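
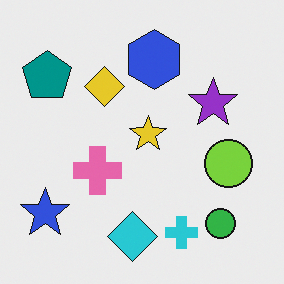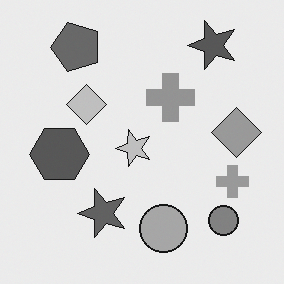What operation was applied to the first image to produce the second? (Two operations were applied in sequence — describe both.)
The second image is the first converted to grayscale, then transposed (reflected across the top-left ↔ bottom-right diagonal).

All color is removed — every shape is now a shade of grey. Shapes have swapped their row and column positions — what was in the top-right is now in the bottom-left — a diagonal reflection.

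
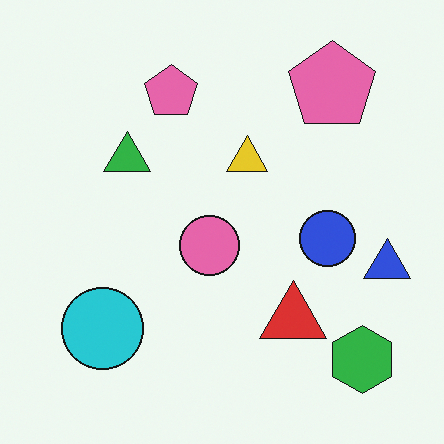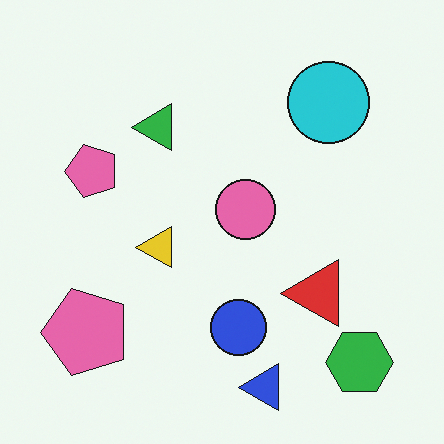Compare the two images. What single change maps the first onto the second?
It was transposed (reflected across the top-left ↔ bottom-right diagonal).

Shapes have swapped their row and column positions — what was in the top-right is now in the bottom-left — a diagonal reflection.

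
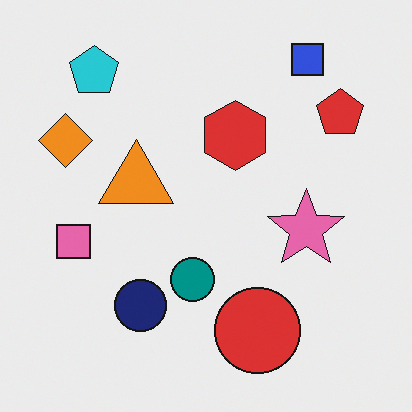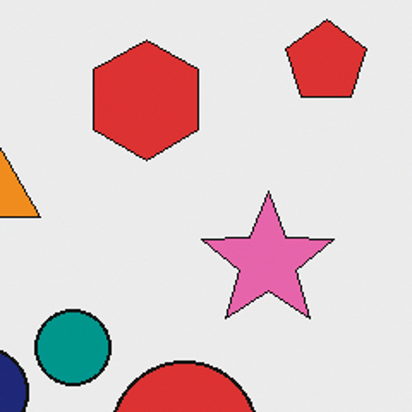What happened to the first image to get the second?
This is the original image cropped to a noticeably smaller region and rescaled.

The visible shapes are larger and the field of view is narrower; shapes near the original edges may be partly or wholly outside the frame — a crop-and-rescale.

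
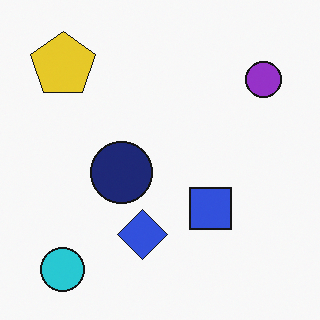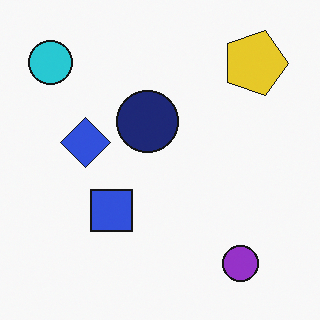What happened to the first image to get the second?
The transformation is: rotated 90° clockwise.

The cyan circle sits in the bottom-left of the first image and the top-left of the second — consistent with a whole-image 90° clockwise rotation.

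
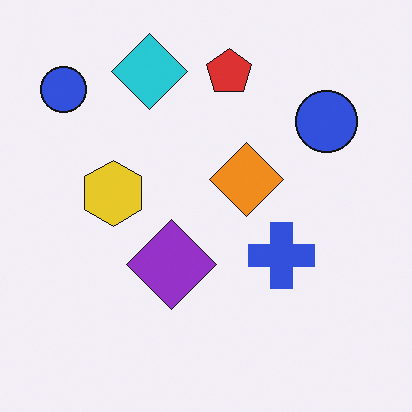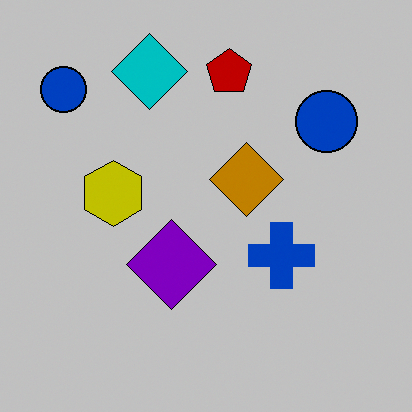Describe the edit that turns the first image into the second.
The second image is the first aggressively posterized.

Each flat color has snapped to a coarser quantized level — most visibly, the near-white background has dropped to a flat grey.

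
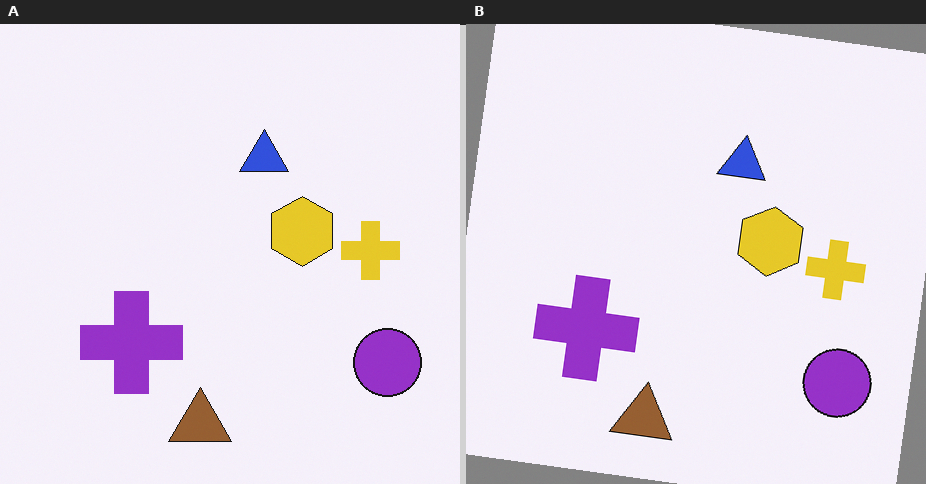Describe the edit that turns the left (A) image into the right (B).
Rotated clockwise by a few degrees.

Every shape is tilted by the same angle and the image corners show triangular fill wedges — a whole-image rotation by a non-right angle.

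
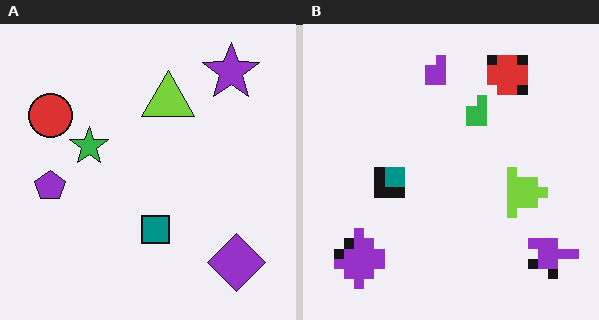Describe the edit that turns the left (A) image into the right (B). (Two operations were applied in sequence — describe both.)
Rotated 90° clockwise, then coarsely pixelated.

The purple star sits in the top-right of the left (A) image and the bottom-right of the right (B) — consistent with a whole-image 90° clockwise rotation. Shapes are reduced to large square blocks; fine edges and outlines are lost — a downscale-then-upscale (mosaic) effect.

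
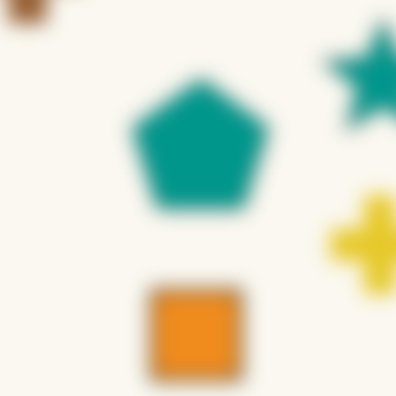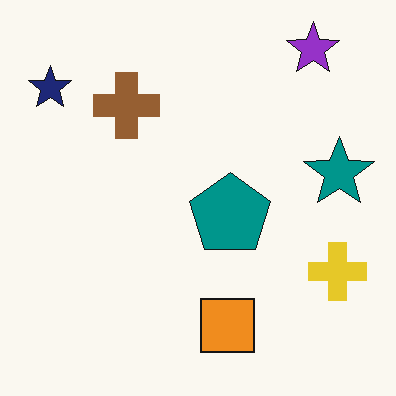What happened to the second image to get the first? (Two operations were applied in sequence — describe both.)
The first image is the second strongly gaussian-blurred, then cropped to a noticeably smaller region and rescaled.

Shape edges and outlines are uniformly softened across the whole image. The visible shapes are larger and the field of view is narrower; shapes near the original edges may be partly or wholly outside the frame — a crop-and-rescale.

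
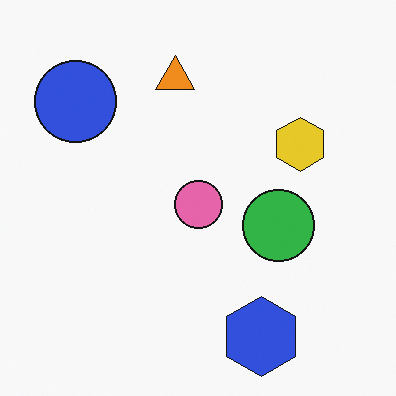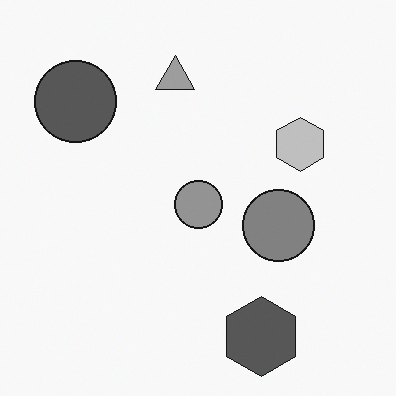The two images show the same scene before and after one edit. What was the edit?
This is the original image converted to grayscale.

All color is removed — every shape is now a shade of grey.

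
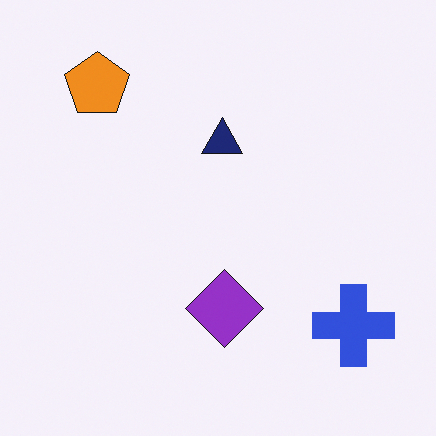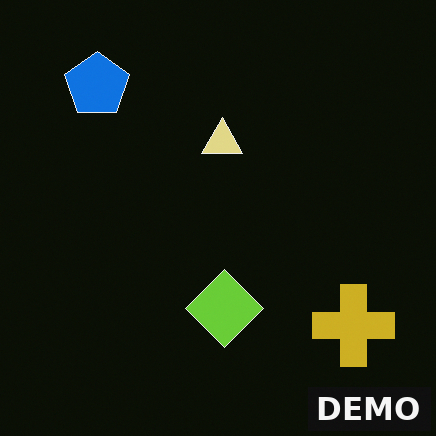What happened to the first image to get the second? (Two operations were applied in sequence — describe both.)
The transformation is: color-inverted (negative), then watermarked with the text "DEMO" in the lower-right corner.

The light background has become dark and every shape's color is its complement — a photographic negative. A dark label reading "DEMO" appears in the lower-right corner.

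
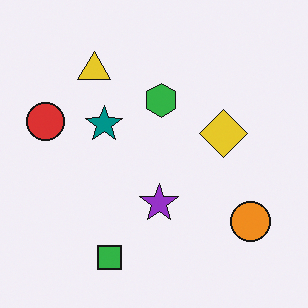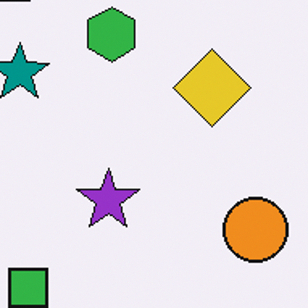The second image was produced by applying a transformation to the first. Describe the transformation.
This is the original image cropped slightly and scaled back up.

The visible shapes are larger and the field of view is narrower; shapes near the original edges may be partly or wholly outside the frame — a crop-and-rescale.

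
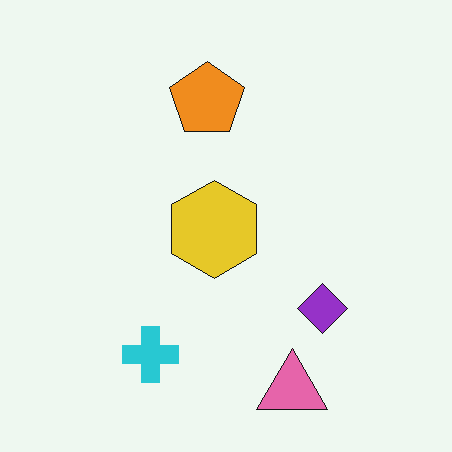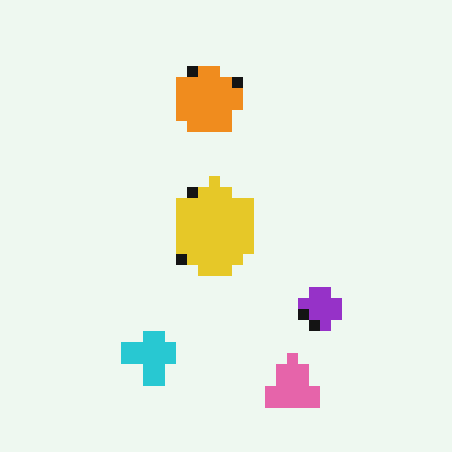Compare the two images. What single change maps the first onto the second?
This is the original image coarsely pixelated.

Shapes are reduced to large square blocks; fine edges and outlines are lost — a downscale-then-upscale (mosaic) effect.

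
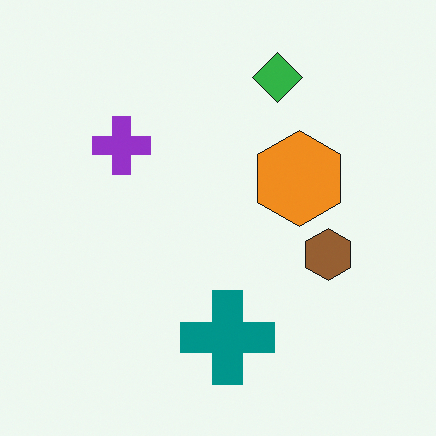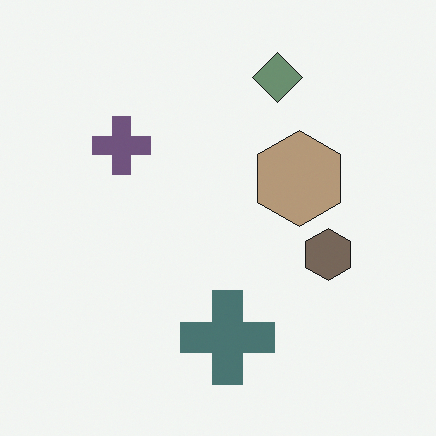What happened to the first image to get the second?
This is the original image heavily desaturated.

All colors are more muted and greyish — a global saturation change.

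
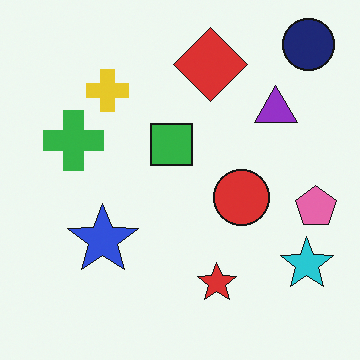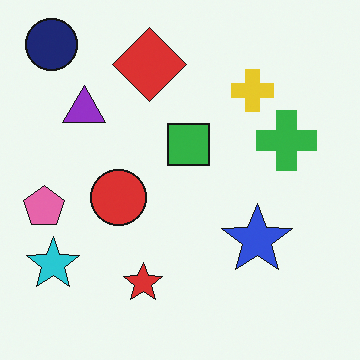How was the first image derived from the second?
The first image is the second flipped horizontally (left ↔ right).

The pink pentagon is in the left of the second image and the right of the first — shapes on opposite sides of the vertical midline have swapped in a mirror flip.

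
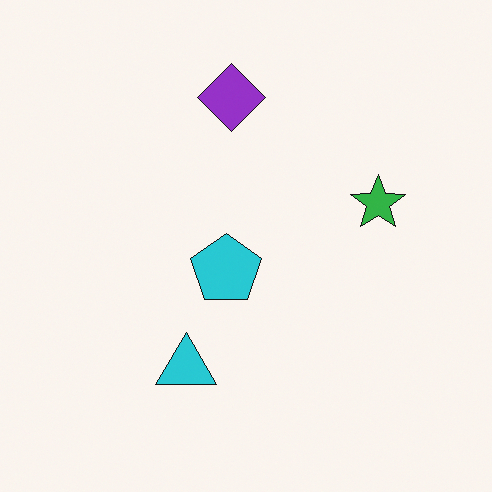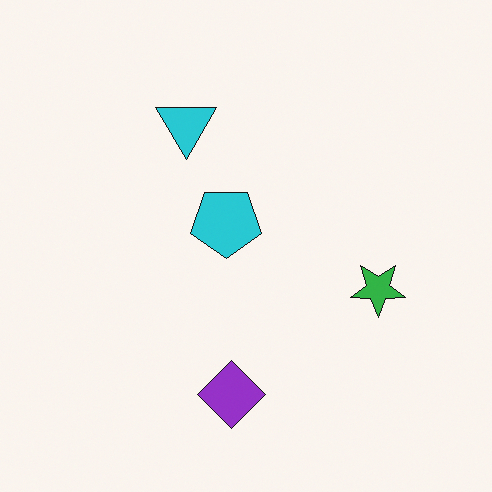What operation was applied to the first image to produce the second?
It was flipped vertically (top ↔ bottom).

The purple diamond is in the top of the first image and the bottom of the second — shapes on opposite sides of the horizontal midline have swapped in a mirror flip.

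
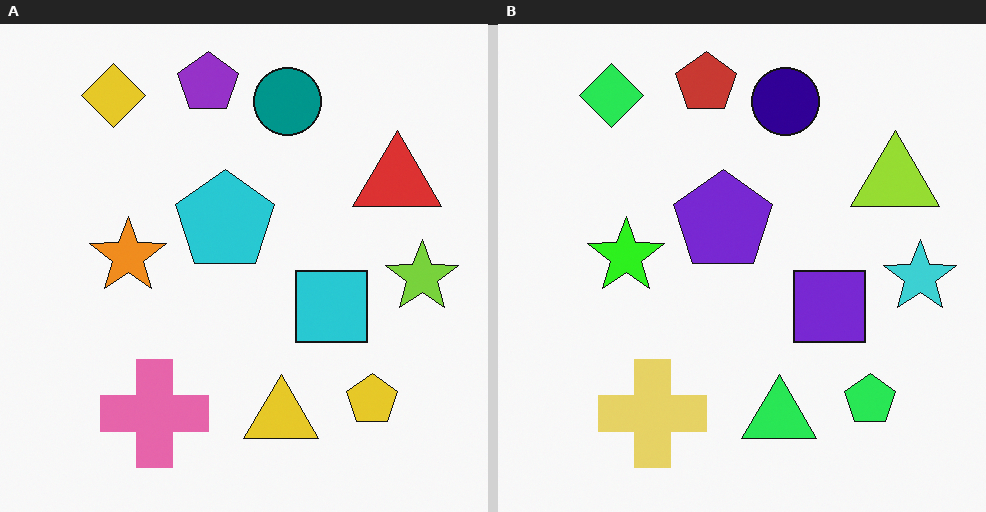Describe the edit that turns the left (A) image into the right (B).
The transformation is: hue-shifted through roughly a third of the color wheel.

Every shape's color has rotated by the same amount around the hue wheel — a uniform hue shift.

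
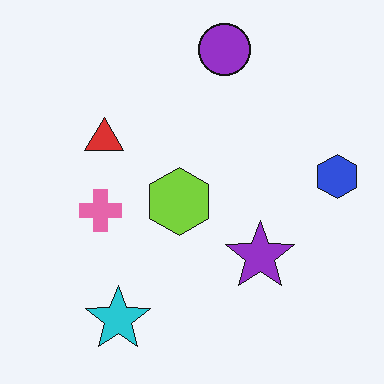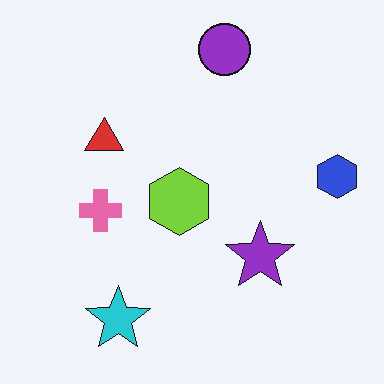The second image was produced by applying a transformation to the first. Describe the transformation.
This is the original image given moderate JPEG compression.

Blocky 8×8 compression artifacts appear around shape edges and the flat background shows ringing — characteristic JPEG degradation.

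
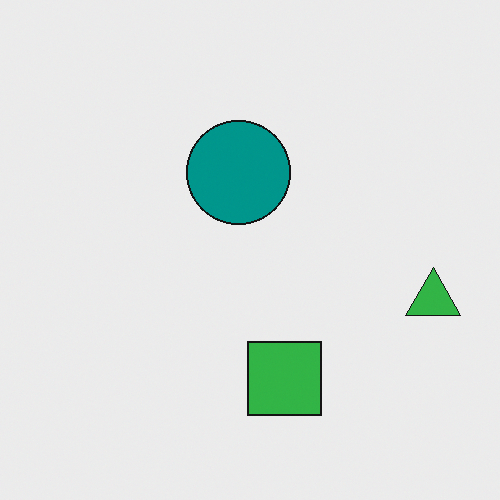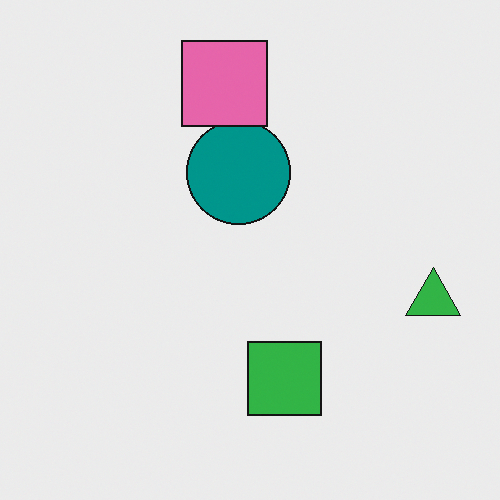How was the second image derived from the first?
It was overlaid with an additional pink square.

A pink square appears in the second image that is absent from the first.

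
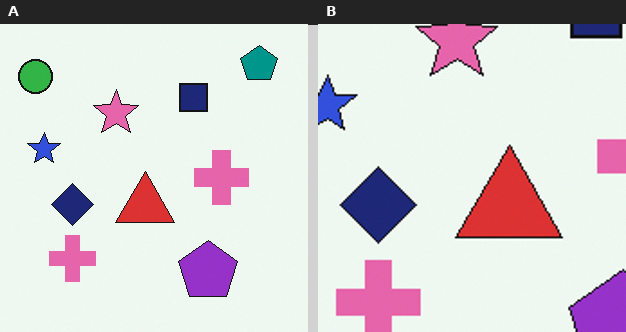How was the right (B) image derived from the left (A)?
This is the original image cropped to a noticeably smaller region and rescaled.

The visible shapes are larger and the field of view is narrower; shapes near the original edges may be partly or wholly outside the frame — a crop-and-rescale.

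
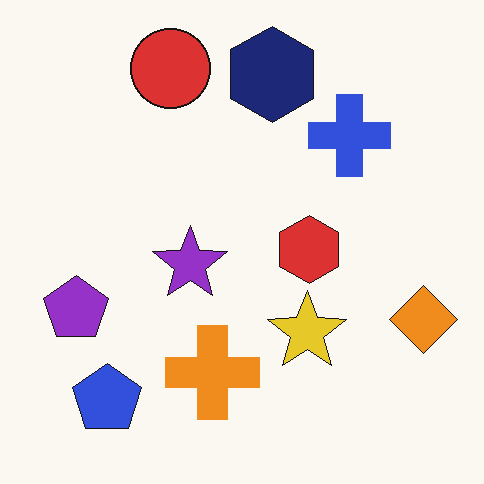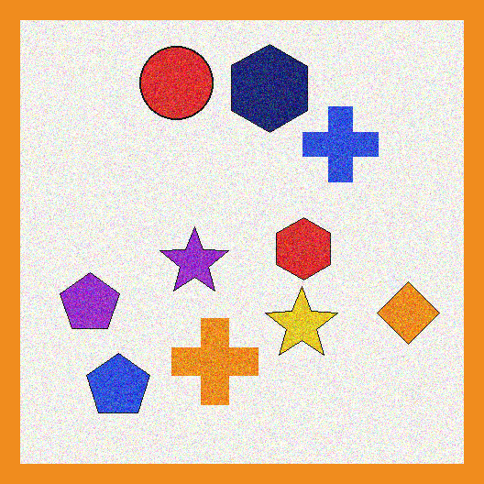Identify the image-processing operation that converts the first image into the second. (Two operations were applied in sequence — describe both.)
The image was degraded with strong gaussian noise, then framed with a orange border.

Random speckle covers the whole image, including the flat background. A solid orange frame runs around the edge of the second image, with the content slightly shrunk inside it.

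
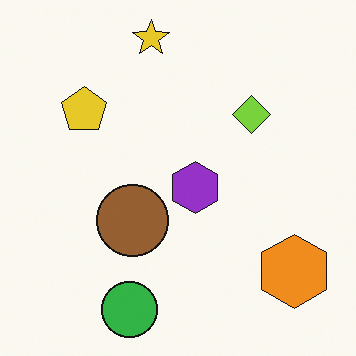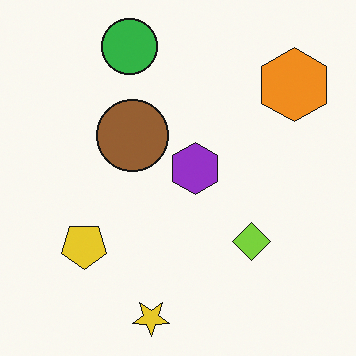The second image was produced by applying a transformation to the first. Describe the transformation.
The transformation is: flipped vertically (top ↔ bottom).

The yellow star is in the top of the first image and the bottom of the second — shapes on opposite sides of the horizontal midline have swapped in a mirror flip.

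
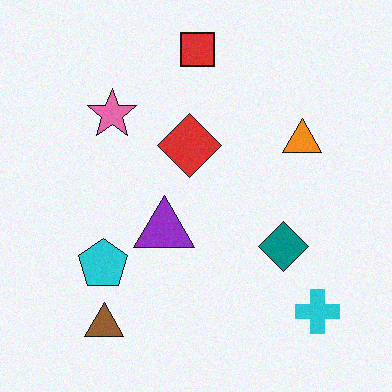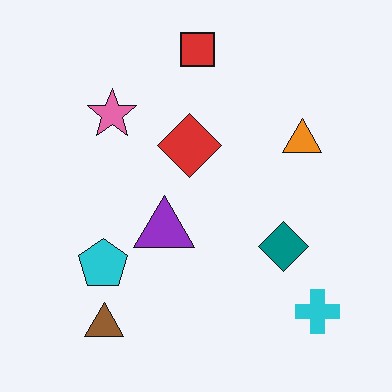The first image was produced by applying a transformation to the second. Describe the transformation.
The transformation is: degraded with subtle gaussian noise.

Random speckle covers the whole image, including the flat background.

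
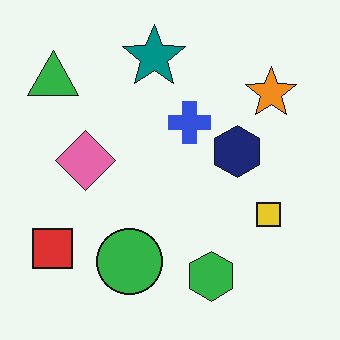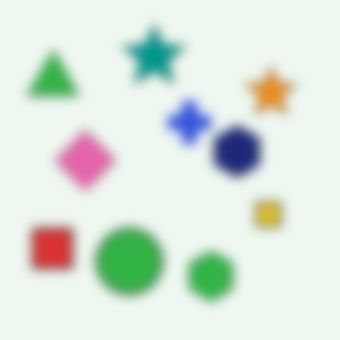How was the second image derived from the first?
The second image is the first heavily blurred.

Shape edges and outlines are uniformly softened across the whole image.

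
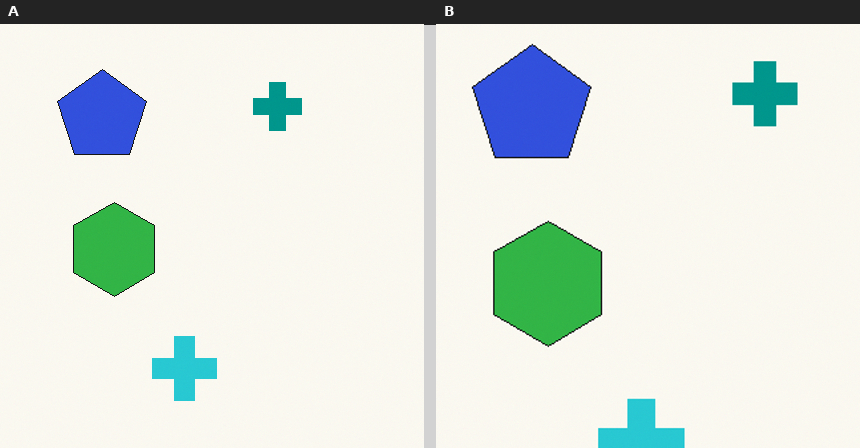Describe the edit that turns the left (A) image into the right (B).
This is the original image cropped to a modestly smaller region and rescaled.

The visible shapes are larger and the field of view is narrower; shapes near the original edges may be partly or wholly outside the frame — a crop-and-rescale.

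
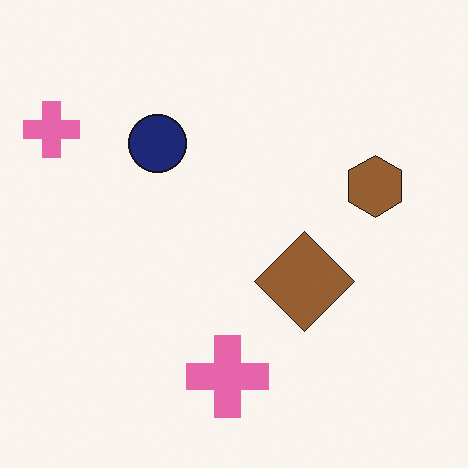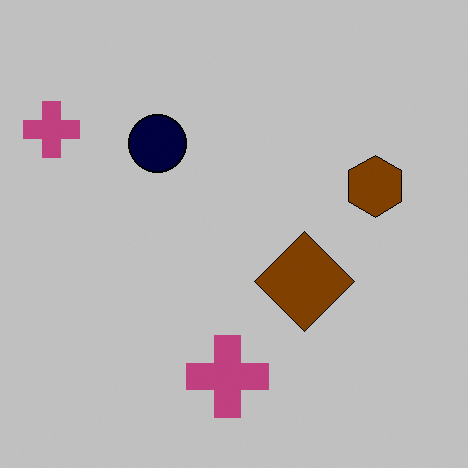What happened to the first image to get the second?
The image was heavily posterized to just a handful of flat colors.

Each flat color has snapped to a coarser quantized level — most visibly, the near-white background has dropped to a flat grey.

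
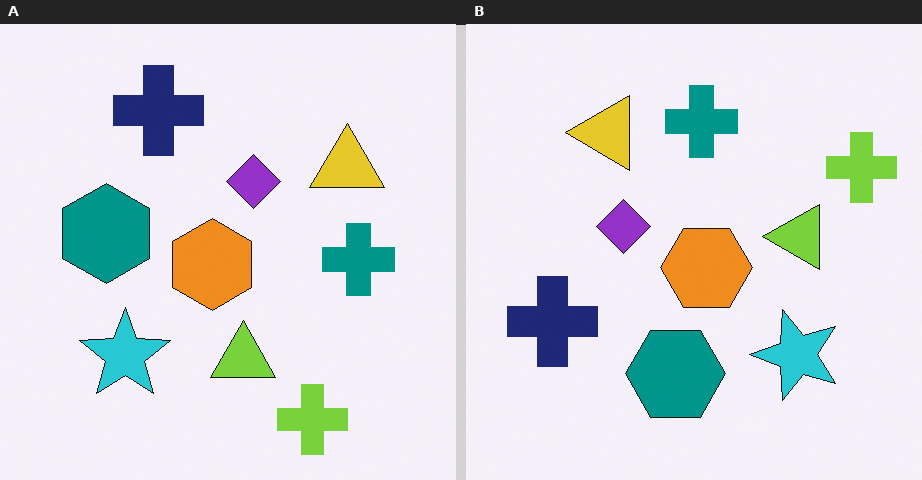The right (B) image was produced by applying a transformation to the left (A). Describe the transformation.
Rotated 90° counter-clockwise.

The lime cross sits in the bottom-right of the left (A) image and the top-right of the right (B) — consistent with a whole-image 90° counter-clockwise rotation.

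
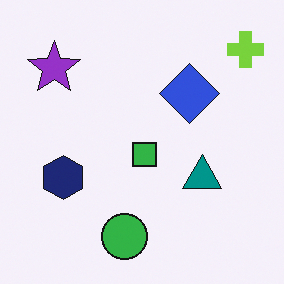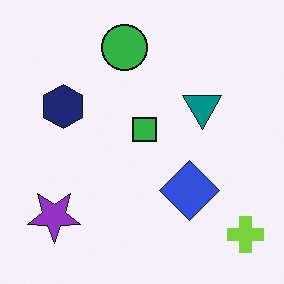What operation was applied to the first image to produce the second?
This is the original image flipped vertically (top ↔ bottom).

The green circle is in the bottom of the first image and the top of the second — shapes on opposite sides of the horizontal midline have swapped in a mirror flip.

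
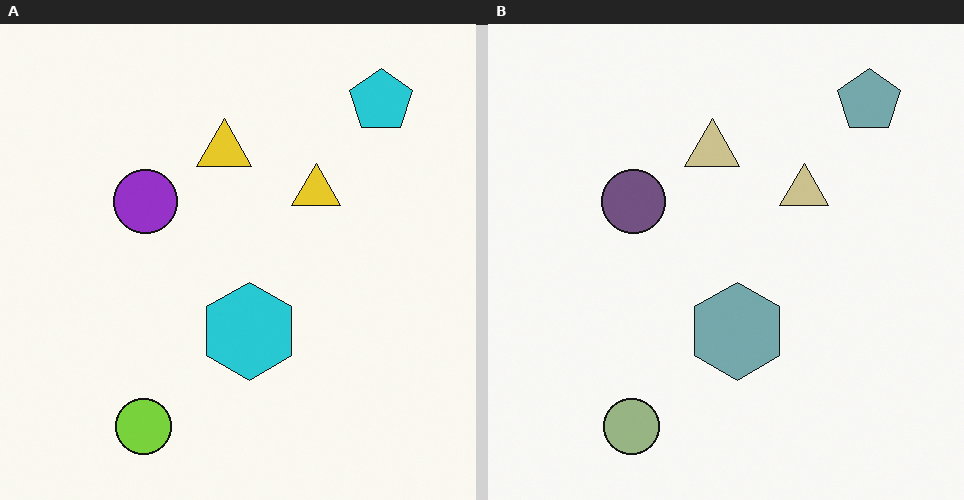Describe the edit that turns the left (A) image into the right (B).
The transformation is: heavily desaturated.

All colors are more muted and greyish — a global saturation change.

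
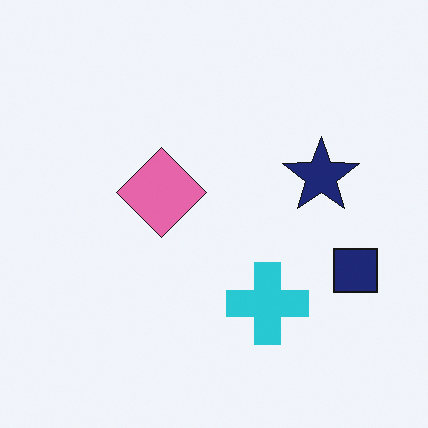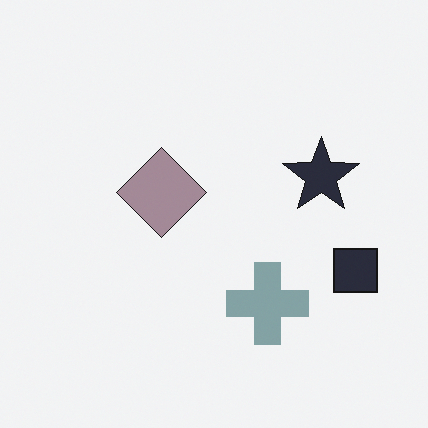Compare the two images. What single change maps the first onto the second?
Heavily desaturated.

All colors are more muted and greyish — a global saturation change.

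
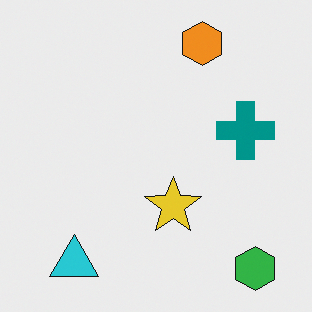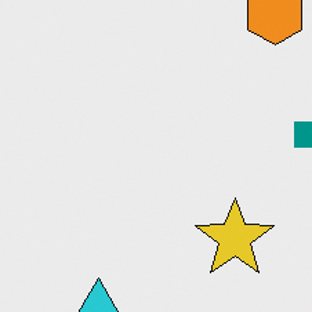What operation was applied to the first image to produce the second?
Cropped to a modestly smaller region and rescaled.

The visible shapes are larger and the field of view is narrower; shapes near the original edges may be partly or wholly outside the frame — a crop-and-rescale.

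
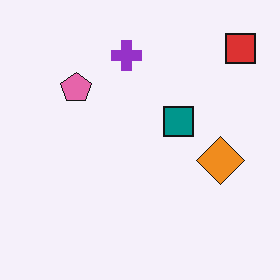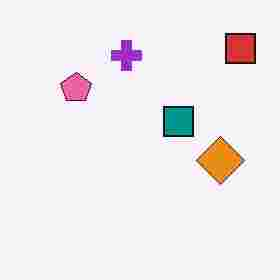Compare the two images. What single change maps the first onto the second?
The second image is the first heavily JPEG-compressed with obvious blocking artifacts.

Blocky 8×8 compression artifacts appear around shape edges and the flat background shows ringing — characteristic JPEG degradation.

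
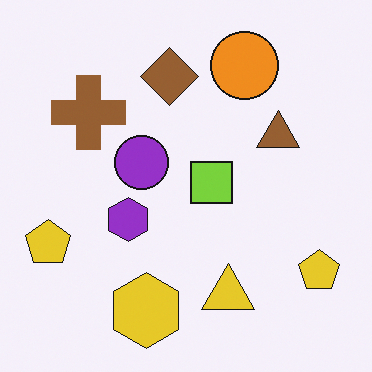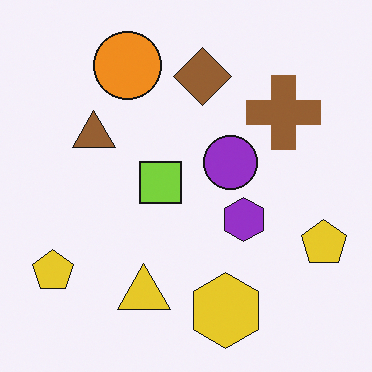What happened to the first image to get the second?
The transformation is: flipped horizontally (left ↔ right).

The brown cross is in the top-left of the first image and the top-right of the second — shapes on opposite sides of the vertical midline have swapped in a mirror flip.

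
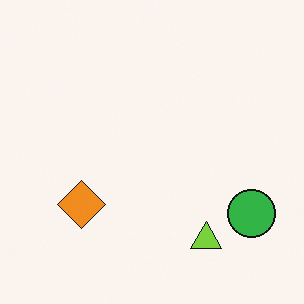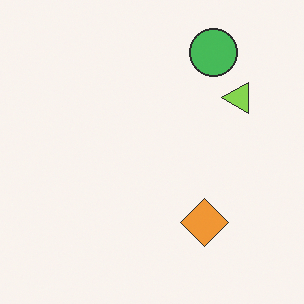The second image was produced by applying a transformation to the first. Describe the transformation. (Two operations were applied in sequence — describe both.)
Given slightly reduced contrast, then rotated 90° counter-clockwise.

Tones are pushed toward mid-grey across the whole image — a global contrast change. The green circle sits in the bottom-right of the first image and the top-right of the second — consistent with a whole-image 90° counter-clockwise rotation.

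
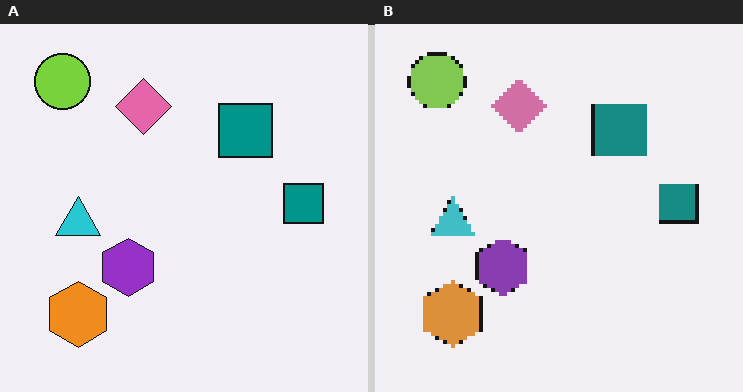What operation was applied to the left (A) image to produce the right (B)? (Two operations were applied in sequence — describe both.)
It was mildly pixelated, then slightly desaturated.

Shapes are reduced to large square blocks; fine edges and outlines are lost — a downscale-then-upscale (mosaic) effect. All colors are more muted and greyish — a global saturation change.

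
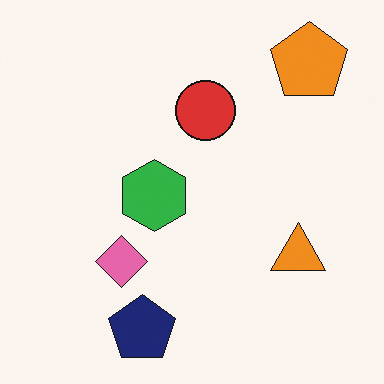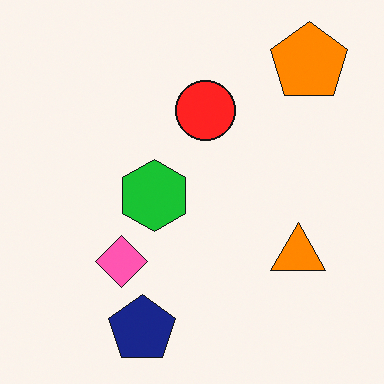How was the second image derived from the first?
The transformation is: slightly oversaturated.

All colors are more vivid — a global saturation change.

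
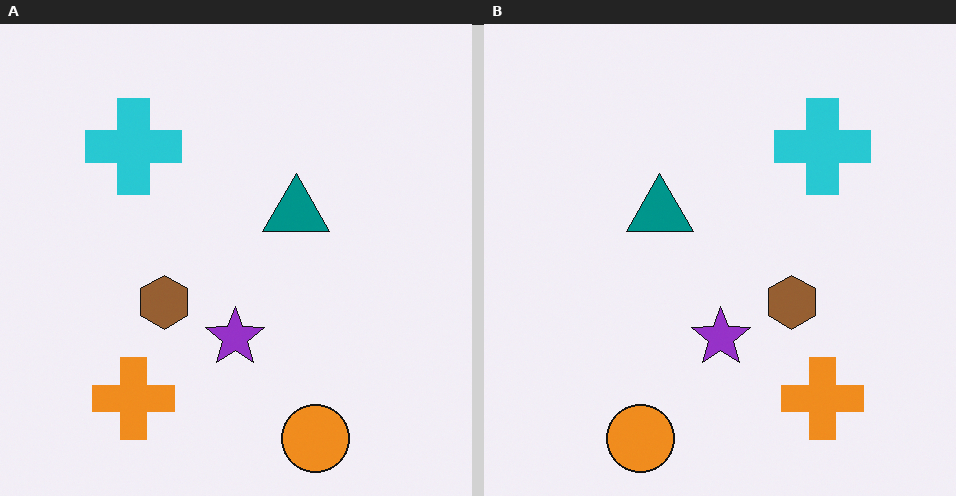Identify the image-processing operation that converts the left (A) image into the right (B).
The transformation is: flipped horizontally (left ↔ right).

The orange cross is in the bottom-left of the left (A) image and the bottom-right of the right (B) — shapes on opposite sides of the vertical midline have swapped in a mirror flip.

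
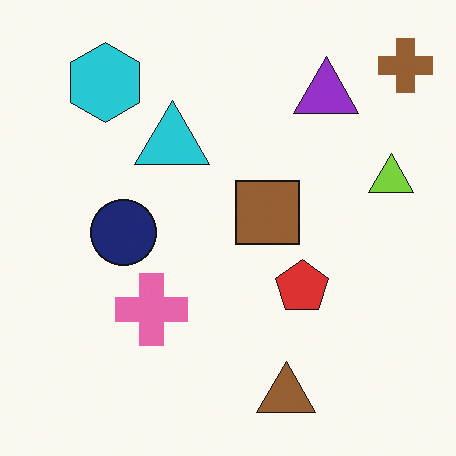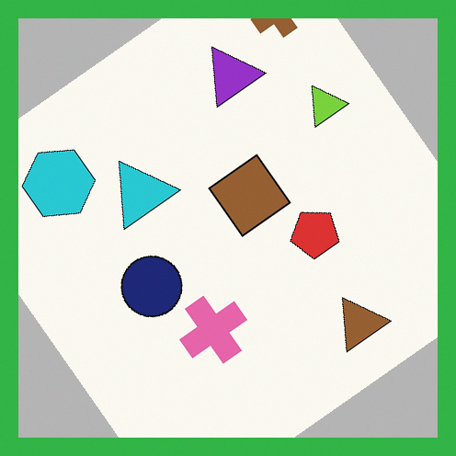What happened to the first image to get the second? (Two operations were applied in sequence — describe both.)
This is the original image rotated counter-clockwise by a large amount — several tens of degrees, then framed with a green border.

Every shape is tilted by the same angle and the image corners show triangular fill wedges — a whole-image rotation by a non-right angle. A solid green frame runs around the edge of the second image, with the content slightly shrunk inside it.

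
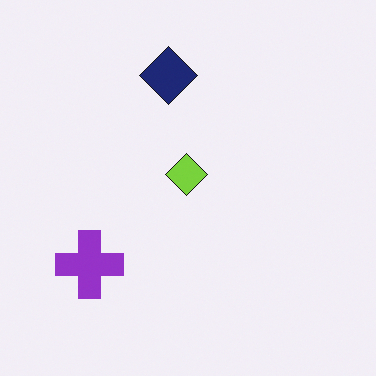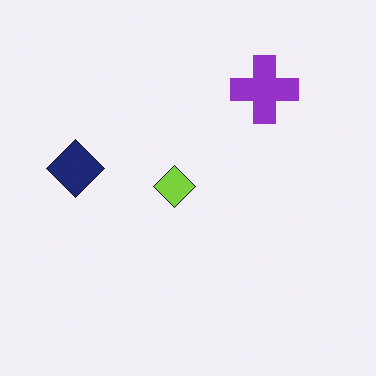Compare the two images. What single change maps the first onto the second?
The transformation is: transposed (reflected across the top-left ↔ bottom-right diagonal).

Shapes have swapped their row and column positions — what was in the top-right is now in the bottom-left — a diagonal reflection.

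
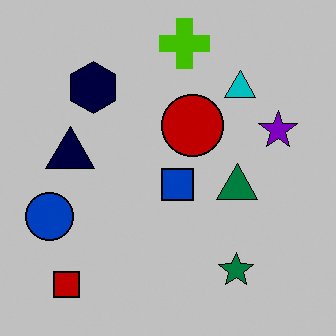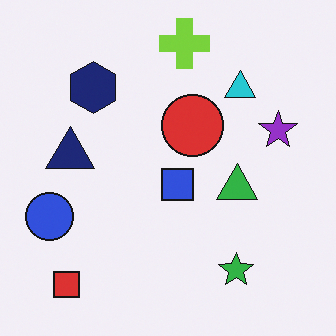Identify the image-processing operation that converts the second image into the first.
Aggressively posterized.

Each flat color has snapped to a coarser quantized level — most visibly, the near-white background has dropped to a flat grey.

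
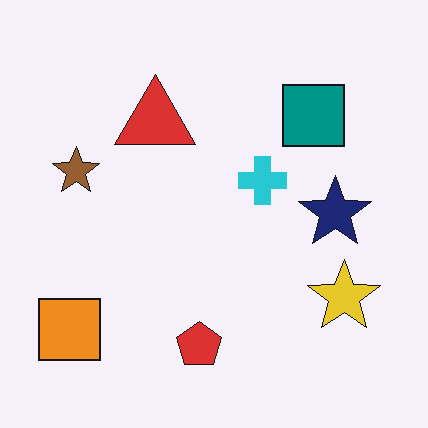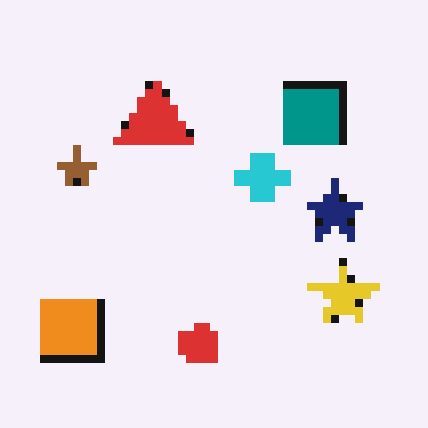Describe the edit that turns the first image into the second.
This is the original image pixelated into visible square blocks.

Shapes are reduced to large square blocks; fine edges and outlines are lost — a downscale-then-upscale (mosaic) effect.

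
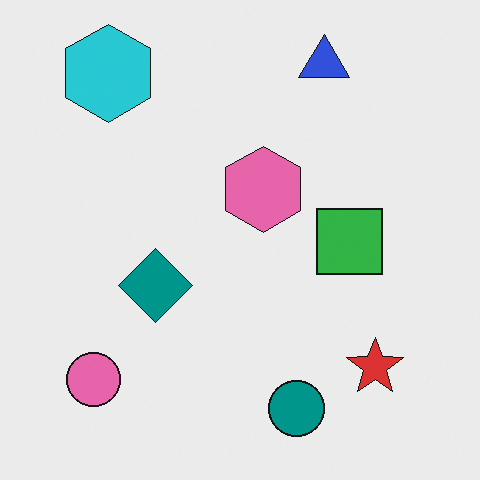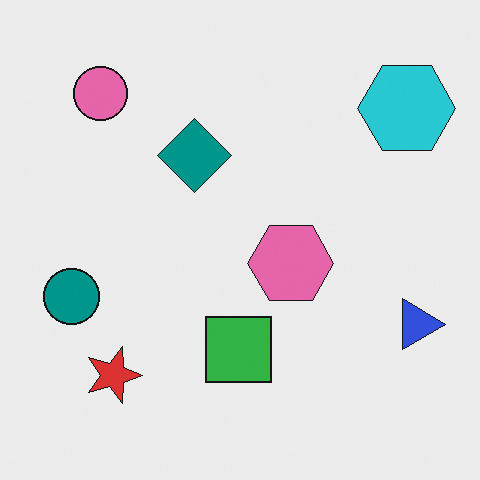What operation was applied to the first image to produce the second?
It was rotated 90° clockwise.

The cyan hexagon sits in the top-left of the first image and the top-right of the second — consistent with a whole-image 90° clockwise rotation.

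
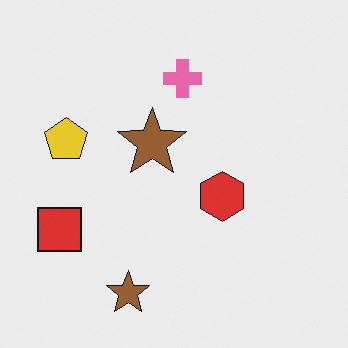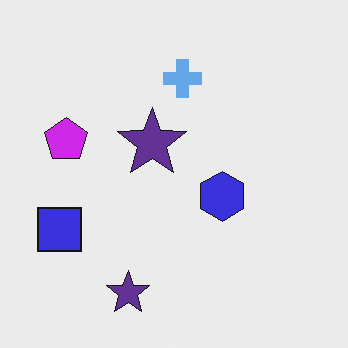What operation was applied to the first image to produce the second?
Hue-shifted by a large amount.

Every shape's color has rotated by the same amount around the hue wheel — a uniform hue shift.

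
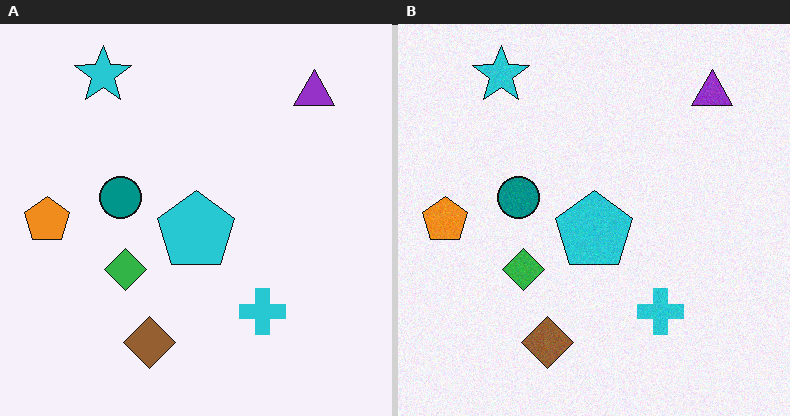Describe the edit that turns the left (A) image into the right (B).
The image was degraded with subtle gaussian noise.

Random speckle covers the whole image, including the flat background.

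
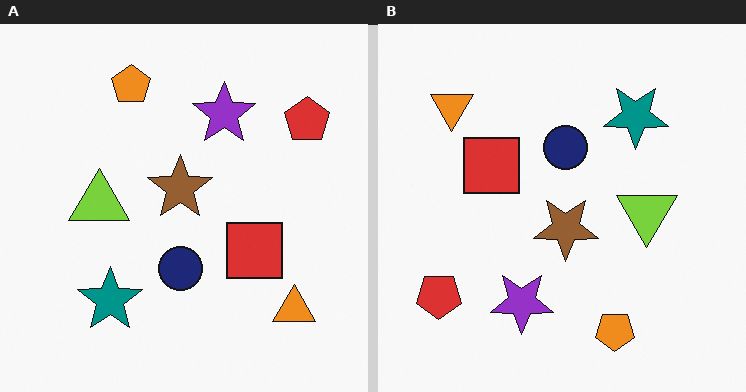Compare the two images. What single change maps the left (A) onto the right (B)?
The image was rotated 180°.

The red pentagon sits in the top-right of the left (A) image and the bottom-left of the right (B) — consistent with a whole-image 180° rotation.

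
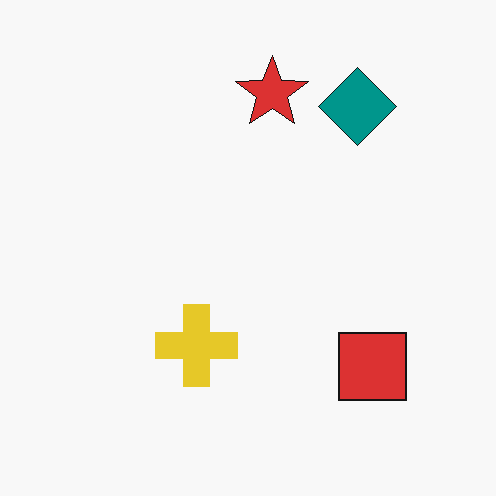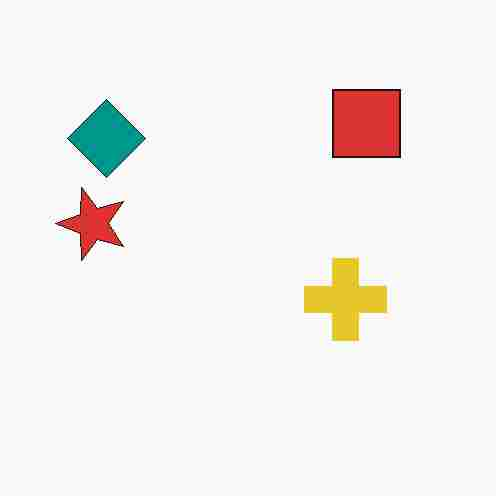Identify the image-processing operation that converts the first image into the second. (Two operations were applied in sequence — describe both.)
The second image is the first rotated 90° counter-clockwise, then heavily JPEG-compressed with obvious blocking artifacts.

The teal diamond sits in the top-right of the first image and the top-left of the second — consistent with a whole-image 90° counter-clockwise rotation. Blocky 8×8 compression artifacts appear around shape edges and the flat background shows ringing — characteristic JPEG degradation.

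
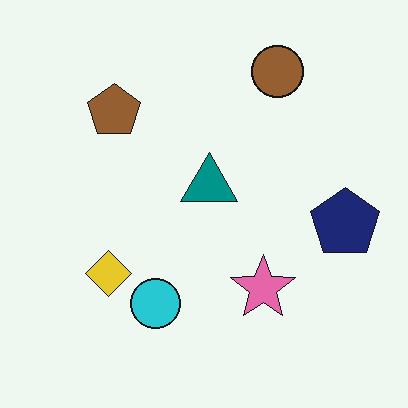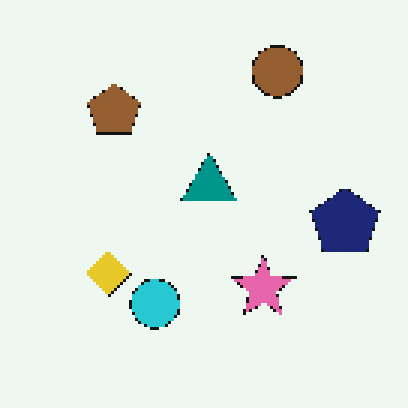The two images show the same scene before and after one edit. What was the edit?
The second image is the first lightly pixelated (a mild mosaic effect).

Shapes are reduced to large square blocks; fine edges and outlines are lost — a downscale-then-upscale (mosaic) effect.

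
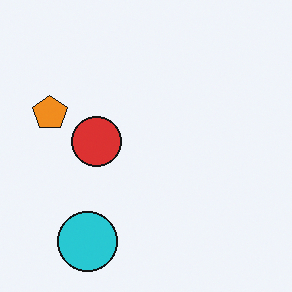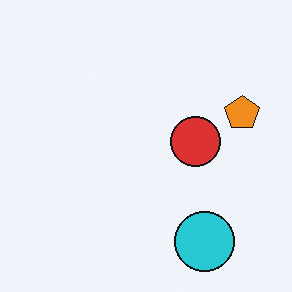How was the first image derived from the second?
It was flipped horizontally (left ↔ right).

The orange pentagon is in the right of the second image and the left of the first — shapes on opposite sides of the vertical midline have swapped in a mirror flip.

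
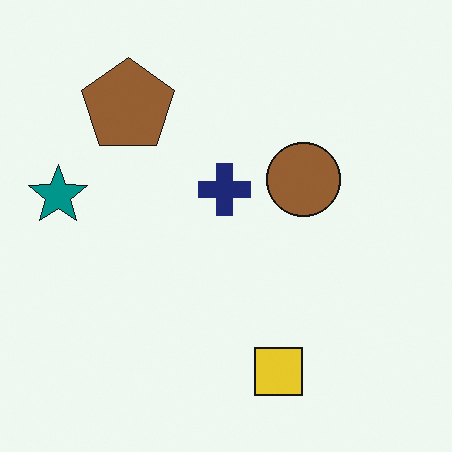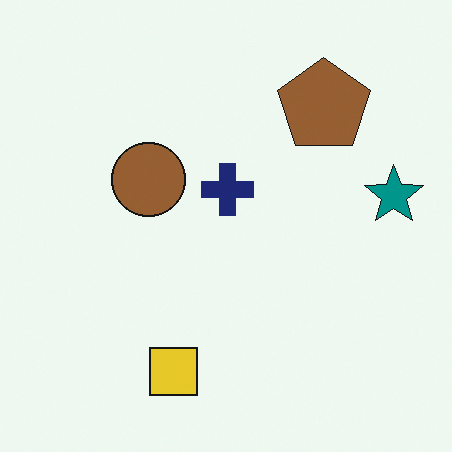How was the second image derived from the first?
This is the original image flipped horizontally (left ↔ right).

The teal star is in the left of the first image and the right of the second — shapes on opposite sides of the vertical midline have swapped in a mirror flip.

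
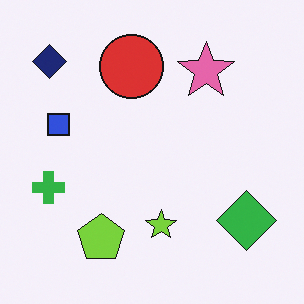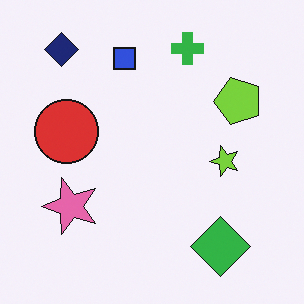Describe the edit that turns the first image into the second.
The transformation is: transposed (reflected across the top-left ↔ bottom-right diagonal).

Shapes have swapped their row and column positions — what was in the top-right is now in the bottom-left — a diagonal reflection.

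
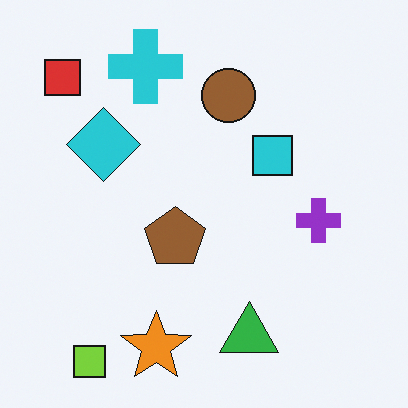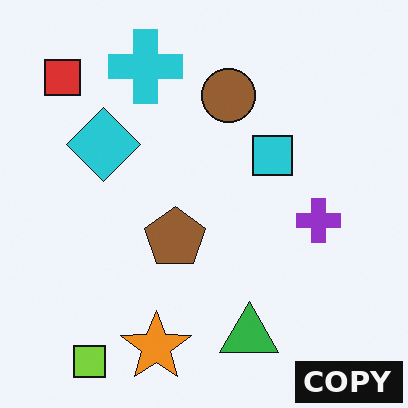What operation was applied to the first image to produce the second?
It was watermarked with the text "COPY" in the lower-right corner.

A dark label reading "COPY" appears in the lower-right corner.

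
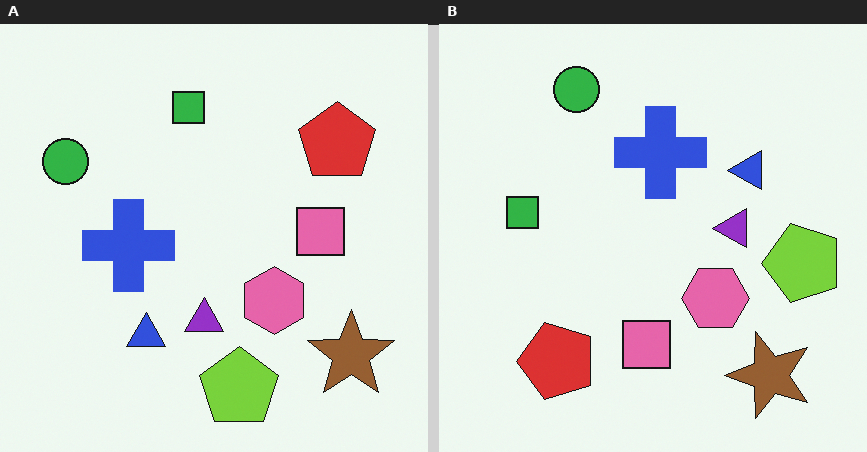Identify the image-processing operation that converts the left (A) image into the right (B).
Transposed (reflected across the top-left ↔ bottom-right diagonal).

Shapes have swapped their row and column positions — what was in the top-right is now in the bottom-left — a diagonal reflection.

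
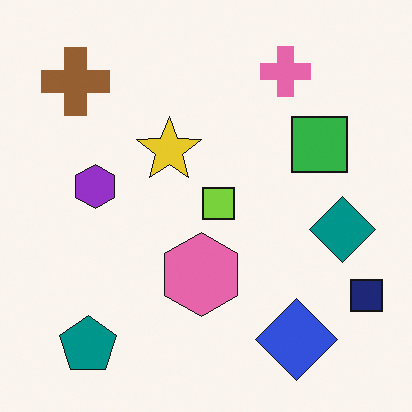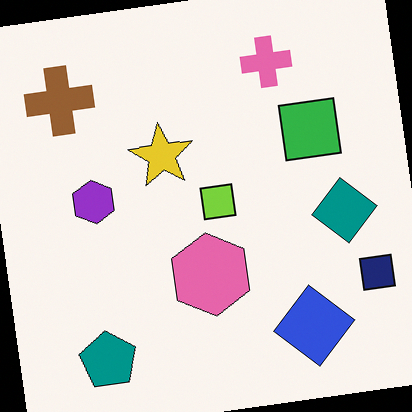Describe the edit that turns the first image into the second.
The image was rotated counter-clockwise by a slight angle.

Every shape is tilted by the same angle and the image corners show triangular fill wedges — a whole-image rotation by a non-right angle.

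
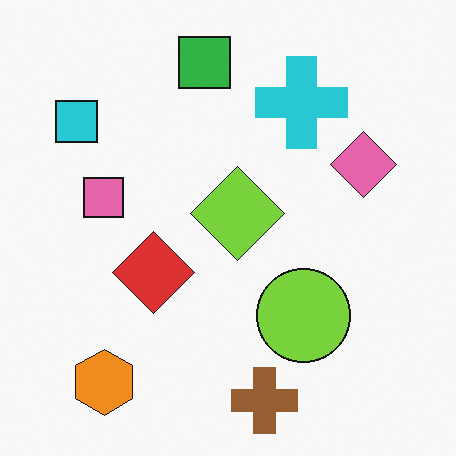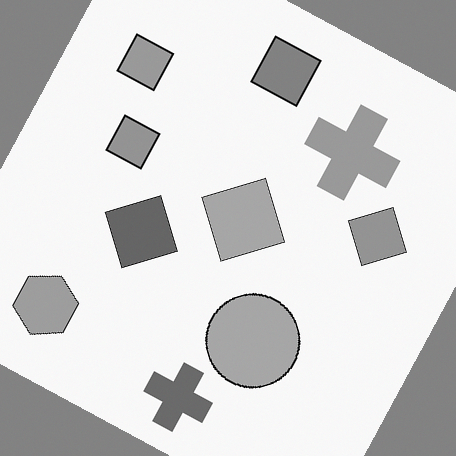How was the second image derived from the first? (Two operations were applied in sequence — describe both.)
The image was converted to grayscale, then rotated clockwise by a moderate amount.

All color is removed — every shape is now a shade of grey. Every shape is tilted by the same angle and the image corners show triangular fill wedges — a whole-image rotation by a non-right angle.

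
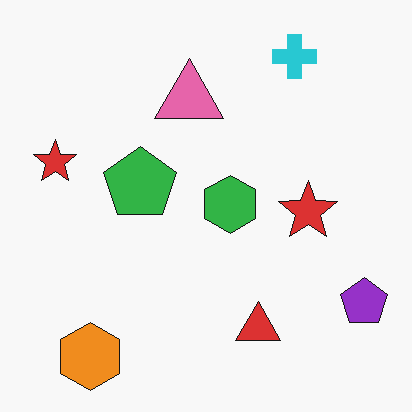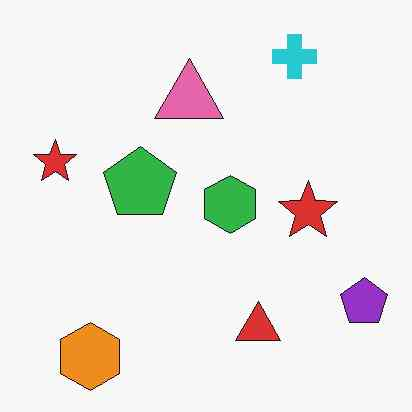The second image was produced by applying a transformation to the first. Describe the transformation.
The transformation is: JPEG-compressed with visible artifacts.

Blocky 8×8 compression artifacts appear around shape edges and the flat background shows ringing — characteristic JPEG degradation.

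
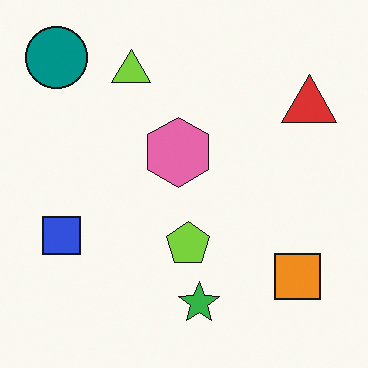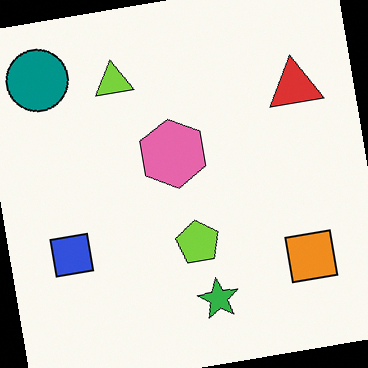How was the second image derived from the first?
This is the original image rotated counter-clockwise by a few degrees.

Every shape is tilted by the same angle and the image corners show triangular fill wedges — a whole-image rotation by a non-right angle.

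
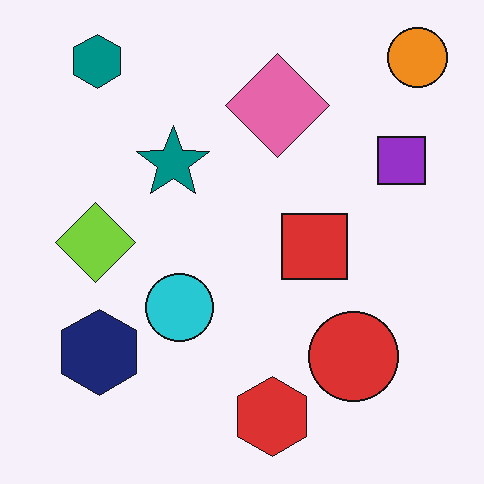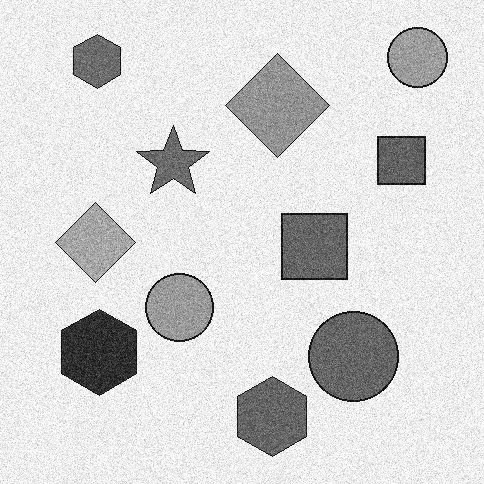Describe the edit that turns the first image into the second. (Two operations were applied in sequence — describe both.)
The transformation is: degraded with visible gaussian noise, then converted to grayscale.

Random speckle covers the whole image, including the flat background. All color is removed — every shape is now a shade of grey.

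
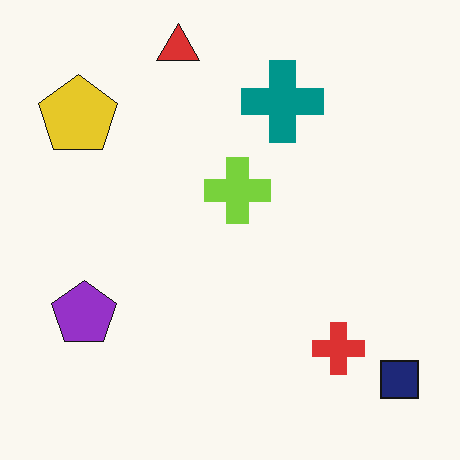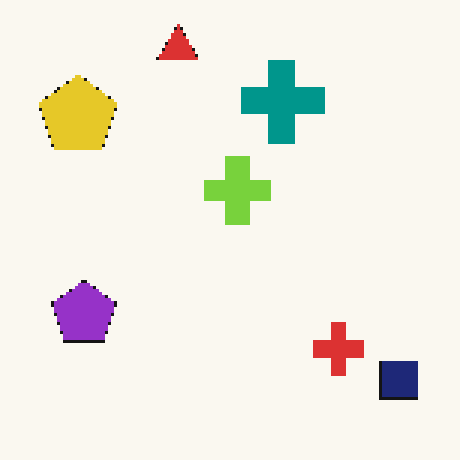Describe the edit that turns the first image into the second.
The second image is the first lightly pixelated (a mild mosaic effect).

Shapes are reduced to large square blocks; fine edges and outlines are lost — a downscale-then-upscale (mosaic) effect.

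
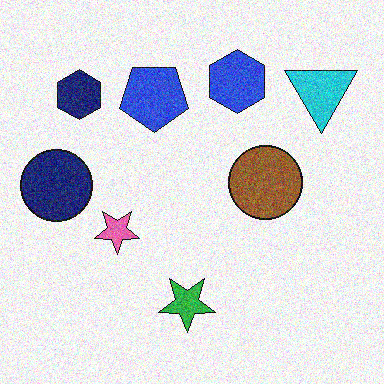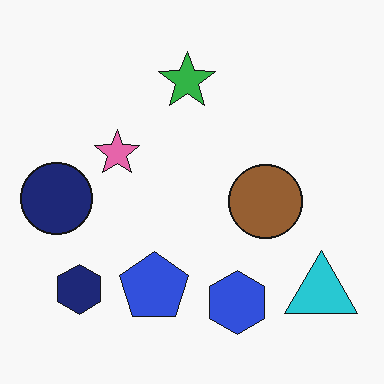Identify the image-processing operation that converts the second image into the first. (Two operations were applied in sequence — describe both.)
The transformation is: flipped vertically (top ↔ bottom), then degraded with moderate additive noise.

The green star is in the top of the second image and the bottom of the first — shapes on opposite sides of the horizontal midline have swapped in a mirror flip. Random speckle covers the whole image, including the flat background.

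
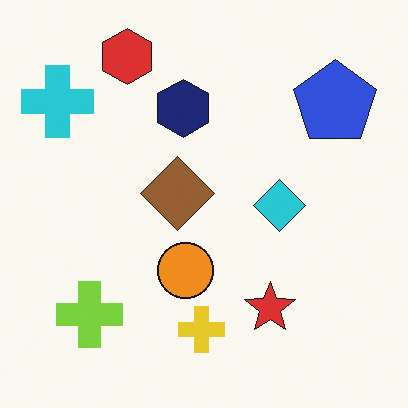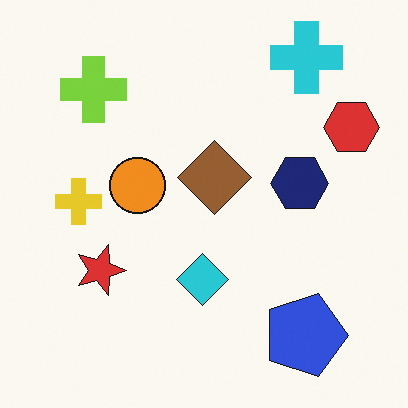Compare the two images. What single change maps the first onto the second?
The image was rotated 90° clockwise.

The cyan cross sits in the top-left of the first image and the top-right of the second — consistent with a whole-image 90° clockwise rotation.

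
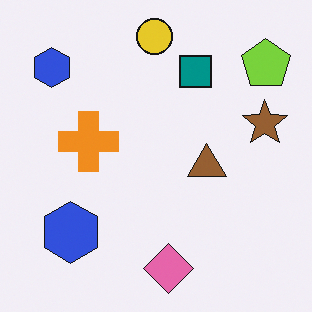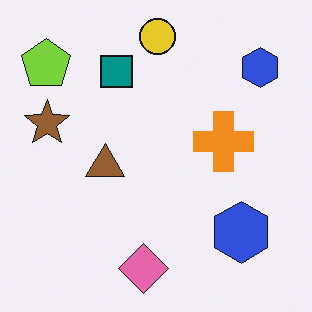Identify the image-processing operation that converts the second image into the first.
The transformation is: flipped horizontally (left ↔ right).

The lime pentagon is in the top-left of the second image and the top-right of the first — shapes on opposite sides of the vertical midline have swapped in a mirror flip.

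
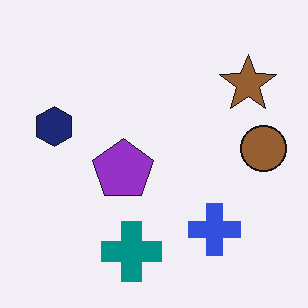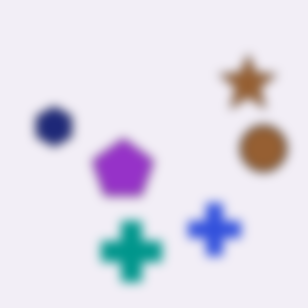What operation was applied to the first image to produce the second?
The transformation is: strongly gaussian-blurred.

Shape edges and outlines are uniformly softened across the whole image.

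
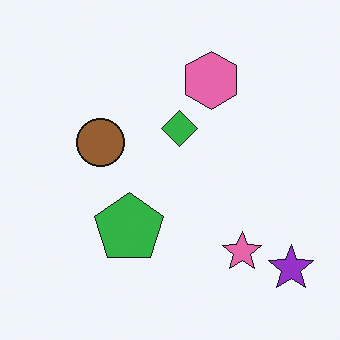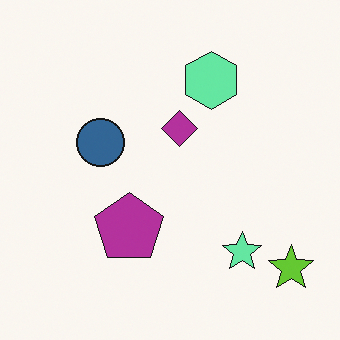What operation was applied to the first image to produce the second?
Hue-shifted by a large amount.

Every shape's color has rotated by the same amount around the hue wheel — a uniform hue shift.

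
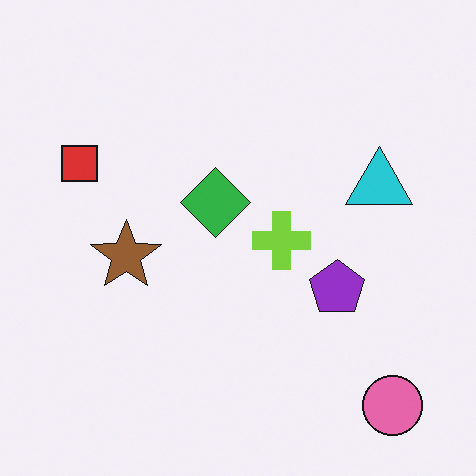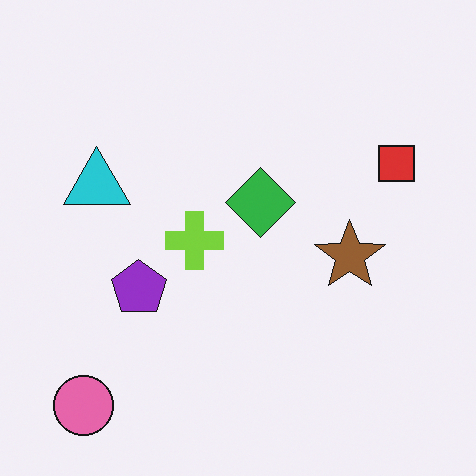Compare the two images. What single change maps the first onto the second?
It was flipped horizontally (left ↔ right).

The red square is in the left of the first image and the right of the second — shapes on opposite sides of the vertical midline have swapped in a mirror flip.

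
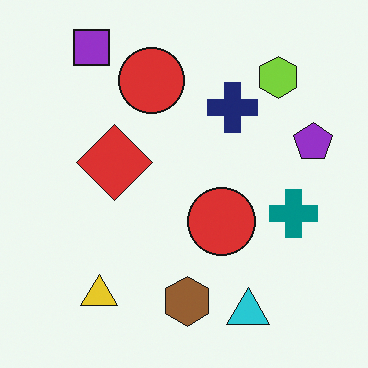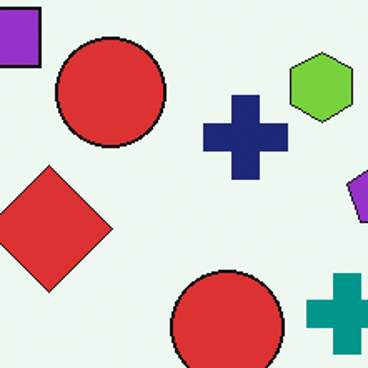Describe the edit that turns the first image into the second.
Cropped tightly and scaled back up.

The visible shapes are larger and the field of view is narrower; shapes near the original edges may be partly or wholly outside the frame — a crop-and-rescale.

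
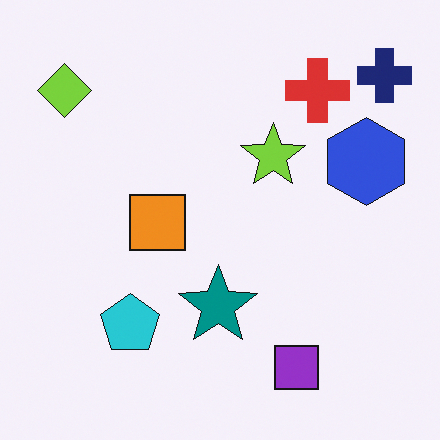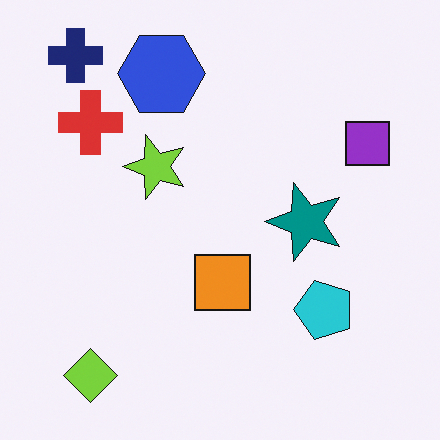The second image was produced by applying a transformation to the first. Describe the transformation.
It was rotated 90° counter-clockwise.

The navy cross sits in the top-right of the first image and the top-left of the second — consistent with a whole-image 90° counter-clockwise rotation.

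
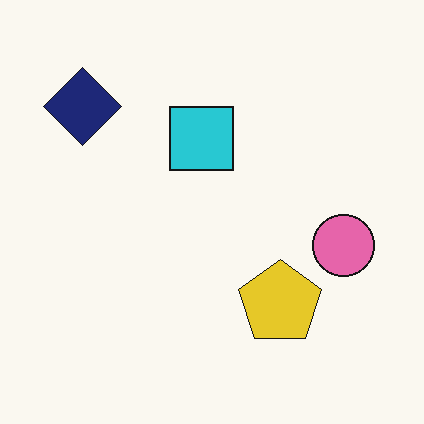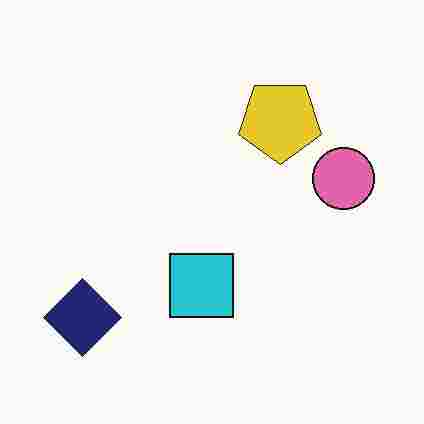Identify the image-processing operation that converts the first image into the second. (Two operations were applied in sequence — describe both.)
It was flipped vertically (top ↔ bottom), then degraded with heavy JPEG compression.

The navy diamond is in the top-left of the first image and the bottom-left of the second — shapes on opposite sides of the horizontal midline have swapped in a mirror flip. Blocky 8×8 compression artifacts appear around shape edges and the flat background shows ringing — characteristic JPEG degradation.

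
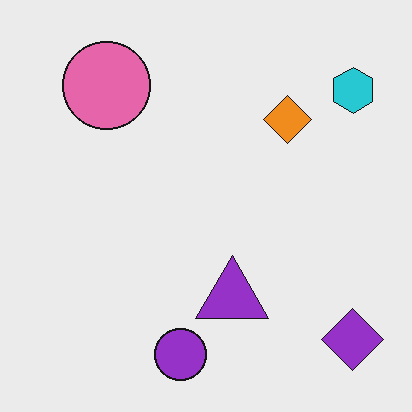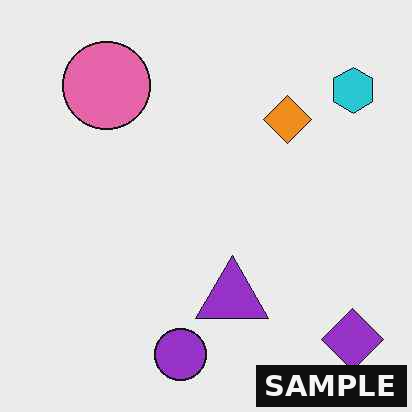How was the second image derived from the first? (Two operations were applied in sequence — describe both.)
Given moderate JPEG compression, then watermarked with the text "SAMPLE" in the lower-right corner.

Blocky 8×8 compression artifacts appear around shape edges and the flat background shows ringing — characteristic JPEG degradation. A dark label reading "SAMPLE" appears in the lower-right corner.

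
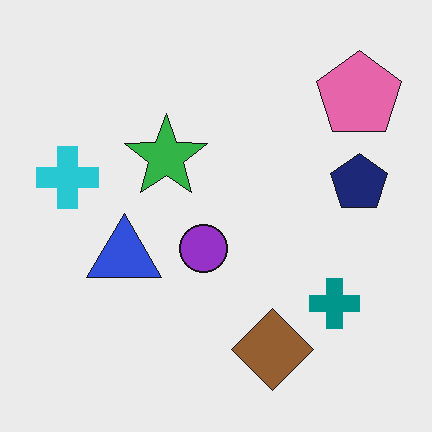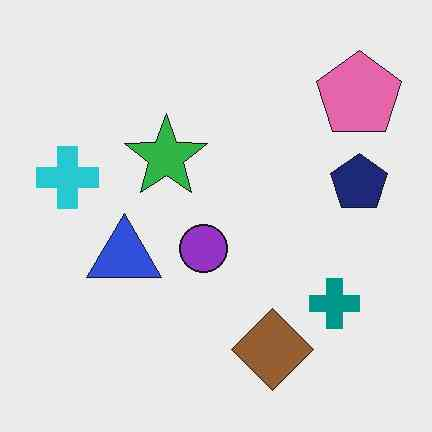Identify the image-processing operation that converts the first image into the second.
This is the original image JPEG-compressed with visible artifacts.

Blocky 8×8 compression artifacts appear around shape edges and the flat background shows ringing — characteristic JPEG degradation.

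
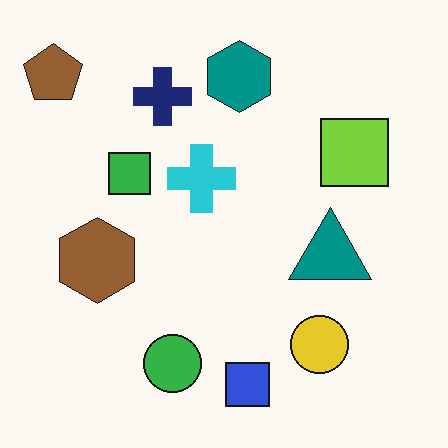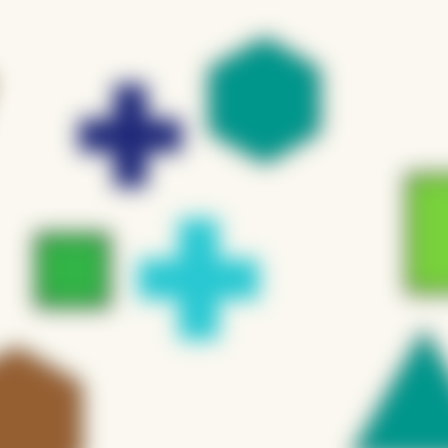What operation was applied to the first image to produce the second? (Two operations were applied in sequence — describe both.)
Strongly gaussian-blurred, then cropped tightly and scaled back up.

Shape edges and outlines are uniformly softened across the whole image. The visible shapes are larger and the field of view is narrower; shapes near the original edges may be partly or wholly outside the frame — a crop-and-rescale.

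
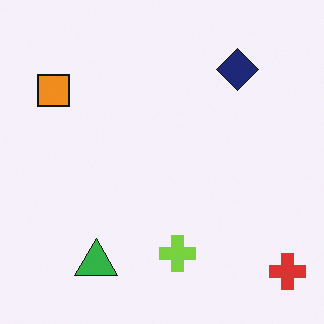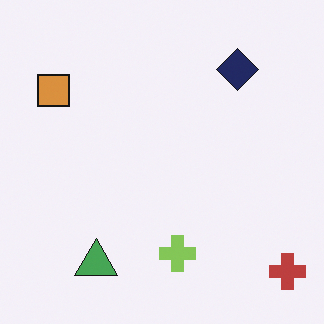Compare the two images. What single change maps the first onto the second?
It was slightly desaturated.

All colors are more muted and greyish — a global saturation change.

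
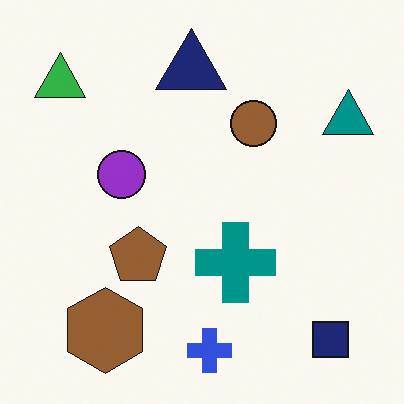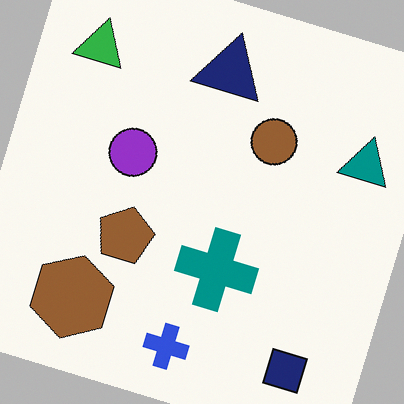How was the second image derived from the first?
The image was rotated clockwise by a clearly visible amount.

Every shape is tilted by the same angle and the image corners show triangular fill wedges — a whole-image rotation by a non-right angle.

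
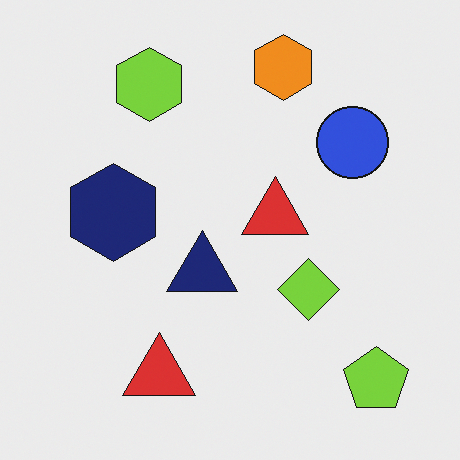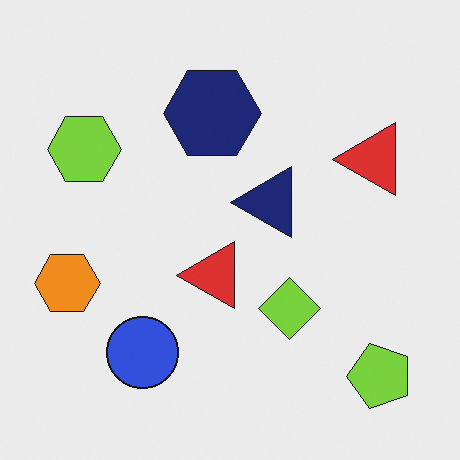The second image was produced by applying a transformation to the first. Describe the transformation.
It was transposed (reflected across the top-left ↔ bottom-right diagonal).

Shapes have swapped their row and column positions — what was in the top-right is now in the bottom-left — a diagonal reflection.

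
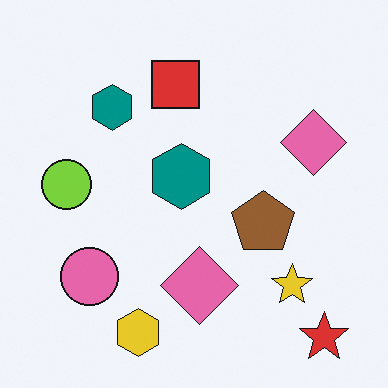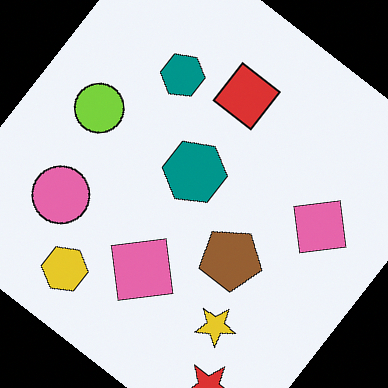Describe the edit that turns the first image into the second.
It was rotated clockwise by a large amount — several tens of degrees.

Every shape is tilted by the same angle and the image corners show triangular fill wedges — a whole-image rotation by a non-right angle.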